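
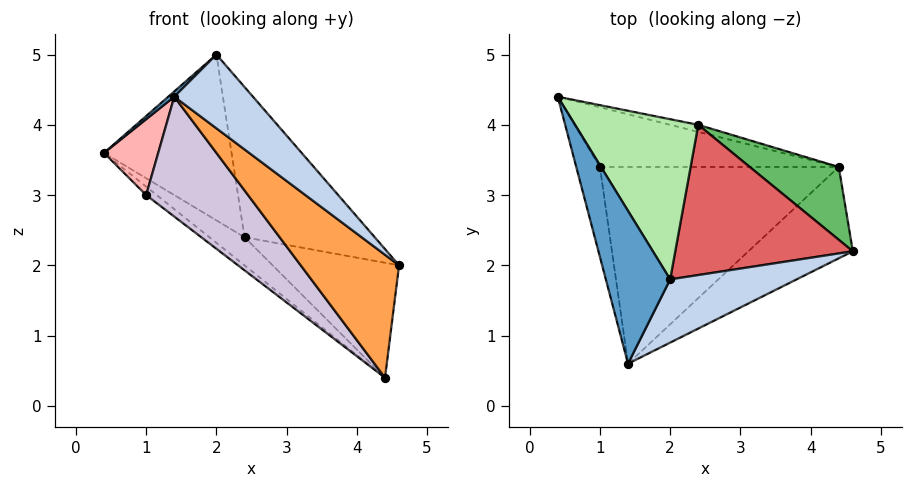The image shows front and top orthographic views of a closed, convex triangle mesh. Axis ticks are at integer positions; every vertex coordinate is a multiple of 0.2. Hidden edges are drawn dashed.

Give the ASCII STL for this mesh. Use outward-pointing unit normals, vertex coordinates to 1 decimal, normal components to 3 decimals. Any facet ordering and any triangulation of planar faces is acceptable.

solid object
 facet normal -0.681 -0.025 0.732
  outer loop
   vertex 2.0 1.8 5.0
   vertex 0.4 4.4 3.6
   vertex 1.4 0.6 4.4
  endloop
 endfacet
 facet normal 0.655 -0.573 0.492
  outer loop
   vertex 2.0 1.8 5.0
   vertex 1.4 0.6 4.4
   vertex 4.6 2.2 2.0
  endloop
 endfacet
 facet normal -0.046 -0.802 -0.596
  outer loop
   vertex 4.4 3.4 0.4
   vertex 4.6 2.2 2.0
   vertex 1.4 0.6 4.4
  endloop
 endfacet
 facet normal 0.048 0.969 -0.242
  outer loop
   vertex 2.4 4.0 2.4
   vertex 4.4 3.4 0.4
   vertex 0.4 4.4 3.6
  endloop
 endfacet
 facet normal 0.619 0.663 0.420
  outer loop
   vertex 2.4 4.0 2.4
   vertex 4.6 2.2 2.0
   vertex 4.4 3.4 0.4
  endloop
 endfacet
 facet normal 0.489 0.627 0.606
  outer loop
   vertex 2.4 4.0 2.4
   vertex 0.4 4.4 3.6
   vertex 2.0 1.8 5.0
  endloop
 endfacet
 facet normal 0.577 0.577 0.577
  outer loop
   vertex 2.4 4.0 2.4
   vertex 2.0 1.8 5.0
   vertex 4.6 2.2 2.0
  endloop
 endfacet
 facet normal -0.879 -0.308 -0.365
  outer loop
   vertex 1.0 3.4 3.0
   vertex 1.4 0.6 4.4
   vertex 0.4 4.4 3.6
  endloop
 endfacet
 facet normal -0.604 0.111 -0.789
  outer loop
   vertex 1.0 3.4 3.0
   vertex 0.4 4.4 3.6
   vertex 4.4 3.4 0.4
  endloop
 endfacet
 facet normal -0.547 -0.436 -0.715
  outer loop
   vertex 1.0 3.4 3.0
   vertex 4.4 3.4 0.4
   vertex 1.4 0.6 4.4
  endloop
 endfacet
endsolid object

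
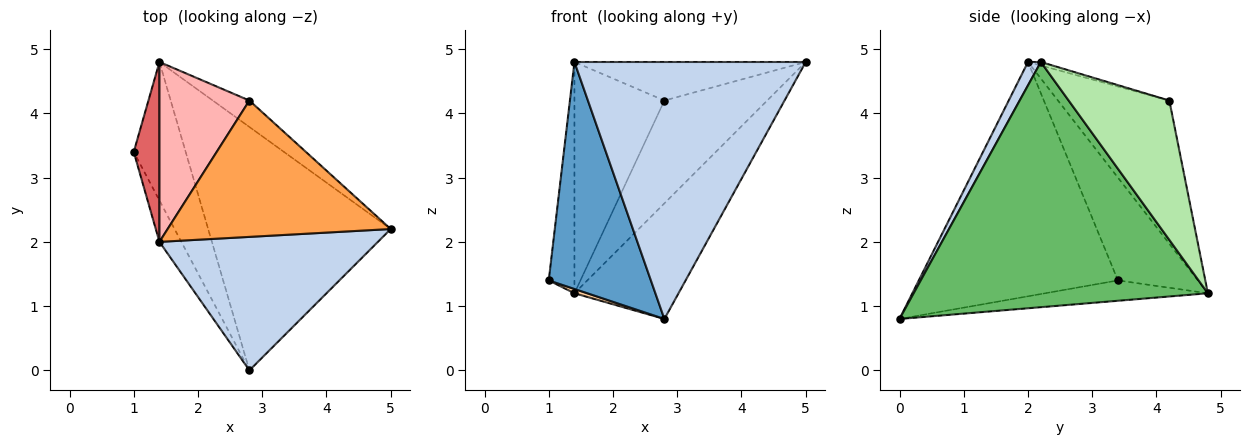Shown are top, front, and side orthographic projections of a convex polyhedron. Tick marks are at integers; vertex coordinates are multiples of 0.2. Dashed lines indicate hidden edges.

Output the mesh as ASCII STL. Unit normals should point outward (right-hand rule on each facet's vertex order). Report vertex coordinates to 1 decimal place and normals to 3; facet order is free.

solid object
 facet normal -0.887 -0.455 -0.083
  outer loop
   vertex 1.4 2.0 4.8
   vertex 1.0 3.4 1.4
   vertex 2.8 0.0 0.8
  endloop
 endfacet
 facet normal 0.049 -0.886 0.460
  outer loop
   vertex 1.4 2.0 4.8
   vertex 2.8 0.0 0.8
   vertex 5.0 2.2 4.8
  endloop
 endfacet
 facet normal -0.015 0.272 0.962
  outer loop
   vertex 2.8 4.2 4.2
   vertex 1.4 2.0 4.8
   vertex 5.0 2.2 4.8
  endloop
 endfacet
 facet normal -0.365 -0.029 -0.931
  outer loop
   vertex 1.4 4.8 1.2
   vertex 2.8 0.0 0.8
   vertex 1.0 3.4 1.4
  endloop
 endfacet
 facet normal 0.772 0.273 -0.575
  outer loop
   vertex 1.4 4.8 1.2
   vertex 5.0 2.2 4.8
   vertex 2.8 0.0 0.8
  endloop
 endfacet
 facet normal 0.688 0.703 -0.181
  outer loop
   vertex 1.4 4.8 1.2
   vertex 2.8 4.2 4.2
   vertex 5.0 2.2 4.8
  endloop
 endfacet
 facet normal -0.926 0.298 0.232
  outer loop
   vertex 1.4 4.8 1.2
   vertex 1.0 3.4 1.4
   vertex 1.4 2.0 4.8
  endloop
 endfacet
 facet normal -0.699 0.565 0.439
  outer loop
   vertex 1.4 4.8 1.2
   vertex 1.4 2.0 4.8
   vertex 2.8 4.2 4.2
  endloop
 endfacet
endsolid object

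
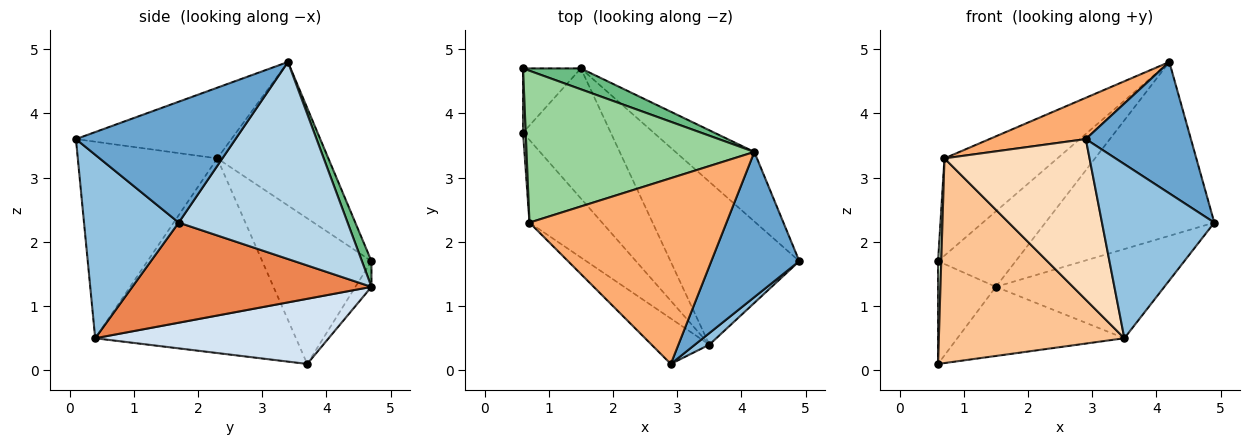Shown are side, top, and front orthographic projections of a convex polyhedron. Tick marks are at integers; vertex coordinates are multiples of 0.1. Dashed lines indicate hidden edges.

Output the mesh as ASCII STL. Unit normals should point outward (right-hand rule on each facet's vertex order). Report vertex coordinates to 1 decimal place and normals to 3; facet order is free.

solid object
 facet normal 0.714 -0.470 0.519
  outer loop
   vertex 4.2 3.4 4.8
   vertex 2.9 0.1 3.6
   vertex 4.9 1.7 2.3
  endloop
 endfacet
 facet normal 0.644 -0.764 0.051
  outer loop
   vertex 3.5 0.4 0.5
   vertex 4.9 1.7 2.3
   vertex 2.9 0.1 3.6
  endloop
 endfacet
 facet normal 0.680 0.680 -0.272
  outer loop
   vertex 1.5 4.7 1.3
   vertex 4.2 3.4 4.8
   vertex 4.9 1.7 2.3
  endloop
 endfacet
 facet normal 0.548 0.392 -0.738
  outer loop
   vertex 1.5 4.7 1.3
   vertex 3.5 0.4 0.5
   vertex 0.6 3.7 0.1
  endloop
 endfacet
 facet normal 0.563 0.397 -0.725
  outer loop
   vertex 1.5 4.7 1.3
   vertex 4.9 1.7 2.3
   vertex 3.5 0.4 0.5
  endloop
 endfacet
 facet normal -0.330 -0.205 0.921
  outer loop
   vertex 0.7 2.3 3.3
   vertex 2.9 0.1 3.6
   vertex 4.2 3.4 4.8
  endloop
 endfacet
 facet normal -0.708 -0.655 -0.264
  outer loop
   vertex 0.7 2.3 3.3
   vertex 0.6 3.7 0.1
   vertex 3.5 0.4 0.5
  endloop
 endfacet
 facet normal -0.679 -0.706 -0.200
  outer loop
   vertex 0.7 2.3 3.3
   vertex 3.5 0.4 0.5
   vertex 2.9 0.1 3.6
  endloop
 endfacet
 facet normal 0.118 0.957 0.265
  outer loop
   vertex 0.6 4.7 1.7
   vertex 4.2 3.4 4.8
   vertex 1.5 4.7 1.3
  endloop
 endfacet
 facet normal -0.469 0.476 0.744
  outer loop
   vertex 0.6 4.7 1.7
   vertex 0.7 2.3 3.3
   vertex 4.2 3.4 4.8
  endloop
 endfacet
 facet normal -0.229 0.825 -0.516
  outer loop
   vertex 0.6 4.7 1.7
   vertex 1.5 4.7 1.3
   vertex 0.6 3.7 0.1
  endloop
 endfacet
 facet normal -0.999 -0.029 0.018
  outer loop
   vertex 0.6 4.7 1.7
   vertex 0.6 3.7 0.1
   vertex 0.7 2.3 3.3
  endloop
 endfacet
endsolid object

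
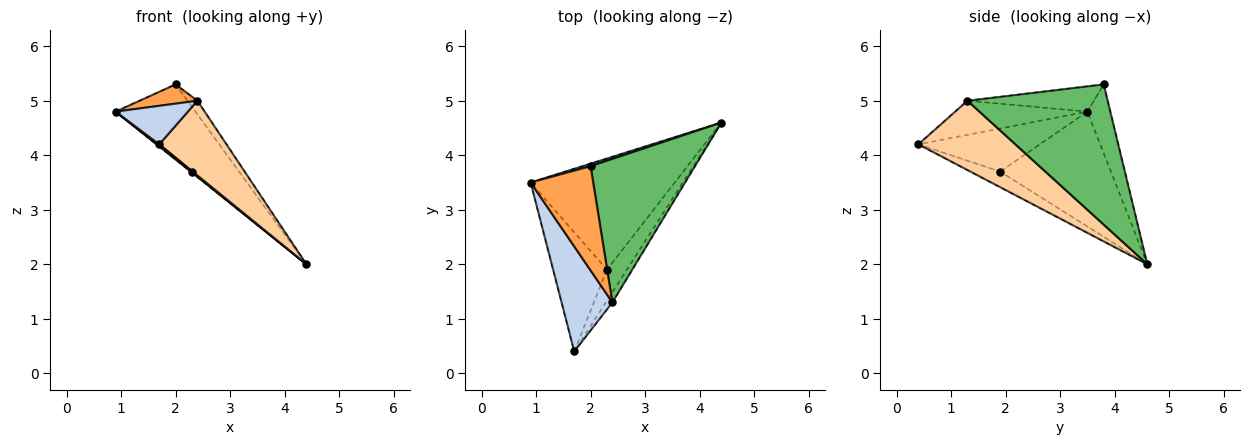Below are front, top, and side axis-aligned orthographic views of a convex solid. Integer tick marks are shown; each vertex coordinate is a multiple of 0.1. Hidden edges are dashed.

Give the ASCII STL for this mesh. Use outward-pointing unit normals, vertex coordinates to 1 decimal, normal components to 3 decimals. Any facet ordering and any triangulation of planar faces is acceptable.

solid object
 facet normal -0.276 0.961 0.032
  outer loop
   vertex 2.0 3.8 5.3
   vertex 4.4 4.6 2.0
   vertex 0.9 3.5 4.8
  endloop
 endfacet
 facet normal -0.533 -0.291 0.794
  outer loop
   vertex 2.4 1.3 5.0
   vertex 0.9 3.5 4.8
   vertex 1.7 0.4 4.2
  endloop
 endfacet
 facet normal -0.369 -0.169 0.914
  outer loop
   vertex 2.4 1.3 5.0
   vertex 2.0 3.8 5.3
   vertex 0.9 3.5 4.8
  endloop
 endfacet
 facet normal 0.819 -0.568 -0.078
  outer loop
   vertex 2.4 1.3 5.0
   vertex 1.7 0.4 4.2
   vertex 4.4 4.6 2.0
  endloop
 endfacet
 facet normal 0.801 0.057 0.596
  outer loop
   vertex 2.4 1.3 5.0
   vertex 4.4 4.6 2.0
   vertex 2.0 3.8 5.3
  endloop
 endfacet
 facet normal -0.623 -0.008 -0.782
  outer loop
   vertex 2.3 1.9 3.7
   vertex 0.9 3.5 4.8
   vertex 4.4 4.6 2.0
  endloop
 endfacet
 facet normal -0.625 -0.010 -0.781
  outer loop
   vertex 2.3 1.9 3.7
   vertex 1.7 0.4 4.2
   vertex 0.9 3.5 4.8
  endloop
 endfacet
 facet normal -0.617 -0.015 -0.787
  outer loop
   vertex 2.3 1.9 3.7
   vertex 4.4 4.6 2.0
   vertex 1.7 0.4 4.2
  endloop
 endfacet
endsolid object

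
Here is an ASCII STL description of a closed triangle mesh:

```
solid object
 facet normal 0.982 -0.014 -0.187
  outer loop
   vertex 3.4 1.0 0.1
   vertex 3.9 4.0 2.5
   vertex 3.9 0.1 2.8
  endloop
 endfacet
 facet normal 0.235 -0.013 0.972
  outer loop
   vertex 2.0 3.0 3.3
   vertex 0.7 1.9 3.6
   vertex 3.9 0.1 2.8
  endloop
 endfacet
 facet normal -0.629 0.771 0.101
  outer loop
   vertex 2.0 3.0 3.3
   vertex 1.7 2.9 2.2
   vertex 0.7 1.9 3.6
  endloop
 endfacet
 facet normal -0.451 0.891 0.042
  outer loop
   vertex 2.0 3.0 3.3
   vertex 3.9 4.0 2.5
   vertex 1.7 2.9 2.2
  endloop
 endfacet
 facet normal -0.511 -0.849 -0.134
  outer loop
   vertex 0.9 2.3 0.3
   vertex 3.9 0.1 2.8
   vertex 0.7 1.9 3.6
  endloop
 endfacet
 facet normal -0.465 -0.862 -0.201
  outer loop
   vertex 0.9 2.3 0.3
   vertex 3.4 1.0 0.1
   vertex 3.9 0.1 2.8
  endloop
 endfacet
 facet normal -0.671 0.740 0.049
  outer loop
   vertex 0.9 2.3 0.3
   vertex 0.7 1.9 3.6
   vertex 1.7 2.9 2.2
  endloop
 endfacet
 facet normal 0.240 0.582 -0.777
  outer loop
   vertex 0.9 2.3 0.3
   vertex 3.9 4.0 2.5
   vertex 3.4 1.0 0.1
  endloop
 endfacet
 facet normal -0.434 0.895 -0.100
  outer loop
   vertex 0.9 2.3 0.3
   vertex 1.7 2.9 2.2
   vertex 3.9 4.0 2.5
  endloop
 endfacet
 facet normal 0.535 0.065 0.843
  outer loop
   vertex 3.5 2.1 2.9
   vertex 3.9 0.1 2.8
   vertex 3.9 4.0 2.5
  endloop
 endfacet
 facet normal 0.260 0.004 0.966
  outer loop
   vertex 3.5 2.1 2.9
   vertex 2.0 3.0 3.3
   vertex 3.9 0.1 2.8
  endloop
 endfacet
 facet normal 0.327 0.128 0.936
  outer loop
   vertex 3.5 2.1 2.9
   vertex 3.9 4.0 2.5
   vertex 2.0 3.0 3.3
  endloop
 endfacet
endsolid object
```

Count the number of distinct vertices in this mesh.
8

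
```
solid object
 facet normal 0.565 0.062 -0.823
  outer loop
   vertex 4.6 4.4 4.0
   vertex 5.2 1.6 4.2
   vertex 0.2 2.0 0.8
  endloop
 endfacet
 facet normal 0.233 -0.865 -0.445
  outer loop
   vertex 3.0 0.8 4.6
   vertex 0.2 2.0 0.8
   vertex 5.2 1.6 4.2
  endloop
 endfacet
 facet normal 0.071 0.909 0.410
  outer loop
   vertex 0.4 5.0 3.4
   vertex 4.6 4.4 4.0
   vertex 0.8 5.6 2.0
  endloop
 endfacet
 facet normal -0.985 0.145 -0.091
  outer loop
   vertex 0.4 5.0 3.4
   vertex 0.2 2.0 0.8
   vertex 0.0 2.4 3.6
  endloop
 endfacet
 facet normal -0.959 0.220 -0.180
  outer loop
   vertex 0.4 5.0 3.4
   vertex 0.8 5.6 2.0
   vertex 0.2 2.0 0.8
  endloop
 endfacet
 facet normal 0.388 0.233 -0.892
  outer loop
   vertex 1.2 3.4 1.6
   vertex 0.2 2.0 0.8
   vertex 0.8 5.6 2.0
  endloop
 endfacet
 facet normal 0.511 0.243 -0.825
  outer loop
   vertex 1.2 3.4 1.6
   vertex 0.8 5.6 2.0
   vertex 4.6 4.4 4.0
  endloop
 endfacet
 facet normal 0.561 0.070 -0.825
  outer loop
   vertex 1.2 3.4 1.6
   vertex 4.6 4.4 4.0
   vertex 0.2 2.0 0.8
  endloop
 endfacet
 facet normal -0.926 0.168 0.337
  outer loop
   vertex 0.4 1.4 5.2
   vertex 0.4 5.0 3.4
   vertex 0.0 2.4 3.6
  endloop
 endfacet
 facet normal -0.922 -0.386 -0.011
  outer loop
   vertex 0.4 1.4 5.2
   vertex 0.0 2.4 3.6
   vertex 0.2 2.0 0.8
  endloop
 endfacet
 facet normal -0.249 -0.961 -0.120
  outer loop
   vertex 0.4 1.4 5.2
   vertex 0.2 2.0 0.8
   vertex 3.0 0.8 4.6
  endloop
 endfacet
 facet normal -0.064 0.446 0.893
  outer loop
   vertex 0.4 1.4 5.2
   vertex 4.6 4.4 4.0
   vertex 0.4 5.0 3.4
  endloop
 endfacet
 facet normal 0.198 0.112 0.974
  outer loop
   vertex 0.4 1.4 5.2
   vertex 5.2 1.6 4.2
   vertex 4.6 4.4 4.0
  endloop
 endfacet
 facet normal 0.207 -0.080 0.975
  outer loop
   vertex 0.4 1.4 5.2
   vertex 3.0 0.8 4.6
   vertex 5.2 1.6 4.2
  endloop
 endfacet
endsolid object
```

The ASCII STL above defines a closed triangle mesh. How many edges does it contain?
21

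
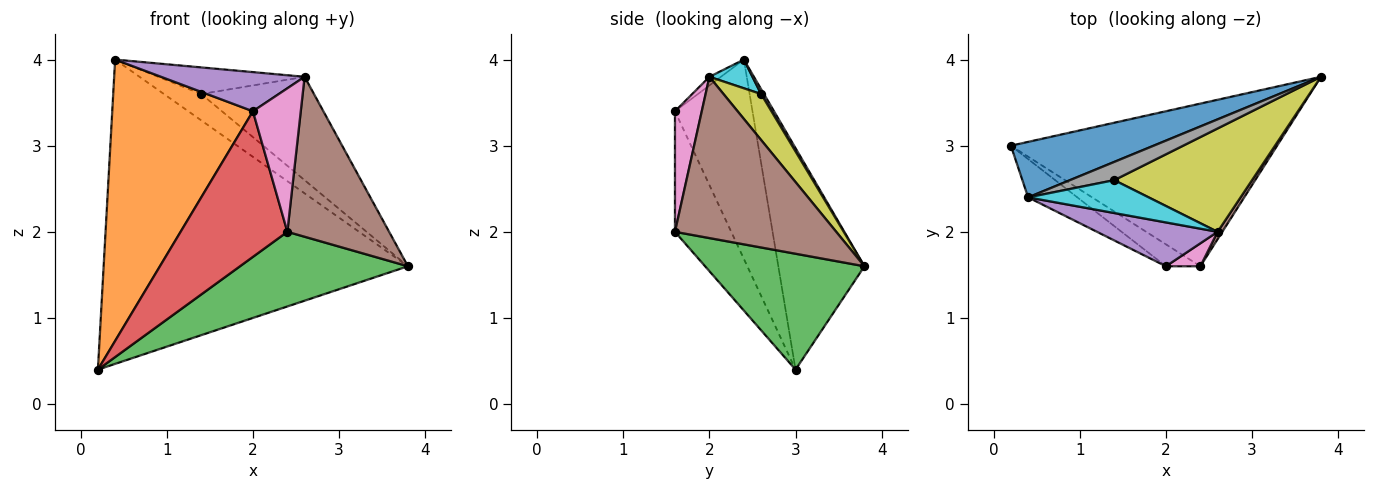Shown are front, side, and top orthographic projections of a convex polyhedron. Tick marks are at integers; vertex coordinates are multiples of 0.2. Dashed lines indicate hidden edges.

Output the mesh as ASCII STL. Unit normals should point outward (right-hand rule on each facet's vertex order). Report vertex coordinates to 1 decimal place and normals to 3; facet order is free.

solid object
 facet normal -0.268 0.948 0.173
  outer loop
   vertex 0.4 2.4 4.0
   vertex 3.8 3.8 1.6
   vertex 0.2 3.0 0.4
  endloop
 endfacet
 facet normal -0.479 -0.870 -0.118
  outer loop
   vertex 0.4 2.4 4.0
   vertex 0.2 3.0 0.4
   vertex 2.0 1.6 3.4
  endloop
 endfacet
 facet normal 0.368 -0.388 -0.845
  outer loop
   vertex 2.4 1.6 2.0
   vertex 0.2 3.0 0.4
   vertex 3.8 3.8 1.6
  endloop
 endfacet
 facet normal -0.462 -0.877 -0.132
  outer loop
   vertex 2.4 1.6 2.0
   vertex 2.0 1.6 3.4
   vertex 0.2 3.0 0.4
  endloop
 endfacet
 facet normal -0.053 -0.665 0.745
  outer loop
   vertex 2.6 2.0 3.8
   vertex 0.4 2.4 4.0
   vertex 2.0 1.6 3.4
  endloop
 endfacet
 facet normal 0.845 -0.534 0.025
  outer loop
   vertex 2.6 2.0 3.8
   vertex 2.4 1.6 2.0
   vertex 3.8 3.8 1.6
  endloop
 endfacet
 facet normal 0.484 -0.864 0.138
  outer loop
   vertex 2.6 2.0 3.8
   vertex 2.0 1.6 3.4
   vertex 2.4 1.6 2.0
  endloop
 endfacet
 facet normal 0.063 0.821 0.568
  outer loop
   vertex 1.4 2.6 3.6
   vertex 3.8 3.8 1.6
   vertex 0.4 2.4 4.0
  endloop
 endfacet
 facet normal 0.229 0.688 0.688
  outer loop
   vertex 1.4 2.6 3.6
   vertex 2.6 2.0 3.8
   vertex 3.8 3.8 1.6
  endloop
 endfacet
 facet normal 0.182 0.619 0.764
  outer loop
   vertex 1.4 2.6 3.6
   vertex 0.4 2.4 4.0
   vertex 2.6 2.0 3.8
  endloop
 endfacet
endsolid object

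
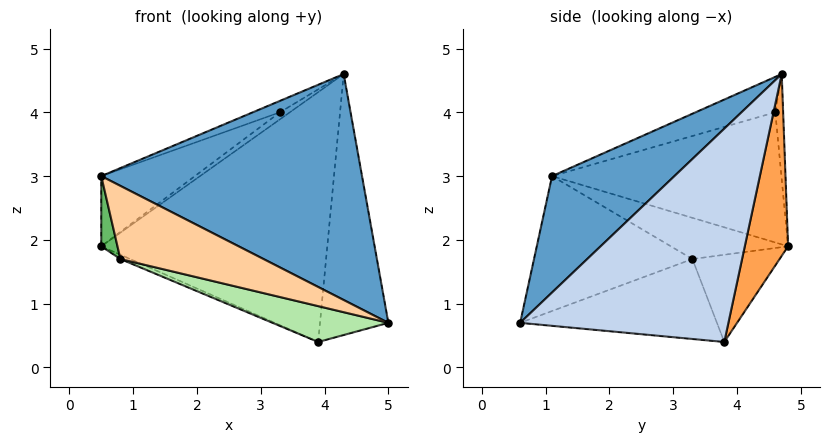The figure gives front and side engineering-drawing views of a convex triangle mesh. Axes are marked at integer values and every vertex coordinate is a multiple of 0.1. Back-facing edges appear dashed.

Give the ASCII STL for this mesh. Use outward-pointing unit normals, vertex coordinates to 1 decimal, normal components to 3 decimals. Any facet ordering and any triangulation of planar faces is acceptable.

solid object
 facet normal 0.296 -0.631 0.717
  outer loop
   vertex 4.3 4.7 4.6
   vertex 0.5 1.1 3.0
   vertex 5.0 0.6 0.7
  endloop
 endfacet
 facet normal 0.939 0.308 -0.155
  outer loop
   vertex 3.9 3.8 0.4
   vertex 4.3 4.7 4.6
   vertex 5.0 0.6 0.7
  endloop
 endfacet
 facet normal 0.183 0.957 -0.223
  outer loop
   vertex 3.9 3.8 0.4
   vertex 0.5 4.8 1.9
   vertex 4.3 4.7 4.6
  endloop
 endfacet
 facet normal -0.451 -0.408 -0.794
  outer loop
   vertex 0.8 3.3 1.7
   vertex 5.0 0.6 0.7
   vertex 0.5 1.1 3.0
  endloop
 endfacet
 facet normal -0.900 -0.124 -0.418
  outer loop
   vertex 0.8 3.3 1.7
   vertex 0.5 1.1 3.0
   vertex 0.5 4.8 1.9
  endloop
 endfacet
 facet normal -0.350 -0.206 -0.914
  outer loop
   vertex 0.8 3.3 1.7
   vertex 3.9 3.8 0.4
   vertex 5.0 0.6 0.7
  endloop
 endfacet
 facet normal -0.392 0.044 -0.919
  outer loop
   vertex 0.8 3.3 1.7
   vertex 0.5 4.8 1.9
   vertex 3.9 3.8 0.4
  endloop
 endfacet
 facet normal -0.519 0.177 0.836
  outer loop
   vertex 3.3 4.6 4.0
   vertex 0.5 1.1 3.0
   vertex 4.3 4.7 4.6
  endloop
 endfacet
 facet normal -0.573 0.234 0.786
  outer loop
   vertex 3.3 4.6 4.0
   vertex 0.5 4.8 1.9
   vertex 0.5 1.1 3.0
  endloop
 endfacet
 facet normal -0.460 0.585 0.668
  outer loop
   vertex 3.3 4.6 4.0
   vertex 4.3 4.7 4.6
   vertex 0.5 4.8 1.9
  endloop
 endfacet
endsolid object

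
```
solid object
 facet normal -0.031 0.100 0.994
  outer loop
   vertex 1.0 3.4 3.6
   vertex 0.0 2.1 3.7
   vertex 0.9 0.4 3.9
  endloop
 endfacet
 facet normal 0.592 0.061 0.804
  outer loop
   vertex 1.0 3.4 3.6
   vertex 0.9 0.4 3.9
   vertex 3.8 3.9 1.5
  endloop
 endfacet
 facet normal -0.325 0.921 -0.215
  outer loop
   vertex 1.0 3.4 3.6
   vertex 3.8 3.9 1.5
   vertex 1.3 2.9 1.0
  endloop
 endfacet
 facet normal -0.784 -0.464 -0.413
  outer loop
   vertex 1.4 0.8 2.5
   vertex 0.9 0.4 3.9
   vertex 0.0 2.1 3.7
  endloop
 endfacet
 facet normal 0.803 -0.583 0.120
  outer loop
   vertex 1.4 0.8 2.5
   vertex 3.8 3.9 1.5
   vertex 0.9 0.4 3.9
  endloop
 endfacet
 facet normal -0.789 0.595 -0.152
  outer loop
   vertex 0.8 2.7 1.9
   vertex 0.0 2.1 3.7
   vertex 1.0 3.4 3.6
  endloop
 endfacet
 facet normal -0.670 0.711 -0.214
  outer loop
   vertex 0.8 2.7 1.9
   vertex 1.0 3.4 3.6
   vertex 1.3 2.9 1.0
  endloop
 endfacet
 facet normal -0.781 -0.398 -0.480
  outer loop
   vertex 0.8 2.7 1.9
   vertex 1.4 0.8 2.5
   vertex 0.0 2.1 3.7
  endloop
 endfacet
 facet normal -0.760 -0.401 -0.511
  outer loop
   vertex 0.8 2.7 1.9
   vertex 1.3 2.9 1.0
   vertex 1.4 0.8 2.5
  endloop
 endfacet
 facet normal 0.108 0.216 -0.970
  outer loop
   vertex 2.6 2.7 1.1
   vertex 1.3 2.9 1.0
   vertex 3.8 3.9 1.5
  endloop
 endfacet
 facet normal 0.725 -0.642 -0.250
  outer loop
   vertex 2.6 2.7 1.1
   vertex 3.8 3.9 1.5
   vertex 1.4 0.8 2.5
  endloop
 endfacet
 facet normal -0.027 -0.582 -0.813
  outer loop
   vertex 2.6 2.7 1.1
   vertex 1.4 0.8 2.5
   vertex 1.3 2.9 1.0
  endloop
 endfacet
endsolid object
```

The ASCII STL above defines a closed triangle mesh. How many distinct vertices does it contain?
8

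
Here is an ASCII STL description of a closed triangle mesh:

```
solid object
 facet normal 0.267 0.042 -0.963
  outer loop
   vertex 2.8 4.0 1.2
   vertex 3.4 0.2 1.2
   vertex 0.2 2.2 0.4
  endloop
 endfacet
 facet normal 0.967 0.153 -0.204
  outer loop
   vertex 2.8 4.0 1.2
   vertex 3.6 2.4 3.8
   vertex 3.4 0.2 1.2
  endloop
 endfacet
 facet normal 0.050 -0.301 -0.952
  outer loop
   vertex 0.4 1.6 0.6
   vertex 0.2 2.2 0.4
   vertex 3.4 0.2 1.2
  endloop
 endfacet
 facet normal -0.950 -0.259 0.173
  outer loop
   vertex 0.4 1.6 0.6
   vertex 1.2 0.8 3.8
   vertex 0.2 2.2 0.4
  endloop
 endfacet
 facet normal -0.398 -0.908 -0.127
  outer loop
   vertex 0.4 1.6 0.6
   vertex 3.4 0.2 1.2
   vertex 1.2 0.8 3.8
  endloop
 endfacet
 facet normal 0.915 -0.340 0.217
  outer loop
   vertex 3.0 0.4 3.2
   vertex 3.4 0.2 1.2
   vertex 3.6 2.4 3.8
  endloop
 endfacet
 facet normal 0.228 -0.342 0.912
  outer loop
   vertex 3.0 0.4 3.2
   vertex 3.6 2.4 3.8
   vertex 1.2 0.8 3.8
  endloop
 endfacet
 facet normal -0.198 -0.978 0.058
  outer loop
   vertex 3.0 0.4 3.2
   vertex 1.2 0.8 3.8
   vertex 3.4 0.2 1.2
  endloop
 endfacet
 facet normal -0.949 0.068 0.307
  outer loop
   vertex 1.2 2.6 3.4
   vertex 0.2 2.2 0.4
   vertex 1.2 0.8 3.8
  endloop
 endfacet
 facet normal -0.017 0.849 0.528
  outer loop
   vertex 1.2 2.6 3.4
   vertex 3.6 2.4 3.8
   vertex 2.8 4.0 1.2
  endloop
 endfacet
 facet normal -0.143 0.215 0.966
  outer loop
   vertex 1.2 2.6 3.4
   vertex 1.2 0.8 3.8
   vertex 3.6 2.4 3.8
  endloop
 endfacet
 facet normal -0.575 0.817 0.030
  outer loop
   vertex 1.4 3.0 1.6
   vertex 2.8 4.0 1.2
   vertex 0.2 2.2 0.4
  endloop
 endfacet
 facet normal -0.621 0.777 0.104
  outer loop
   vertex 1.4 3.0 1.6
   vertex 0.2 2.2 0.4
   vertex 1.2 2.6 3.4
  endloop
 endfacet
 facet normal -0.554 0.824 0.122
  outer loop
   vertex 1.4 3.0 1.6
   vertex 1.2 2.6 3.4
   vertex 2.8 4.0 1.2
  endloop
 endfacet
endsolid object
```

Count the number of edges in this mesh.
21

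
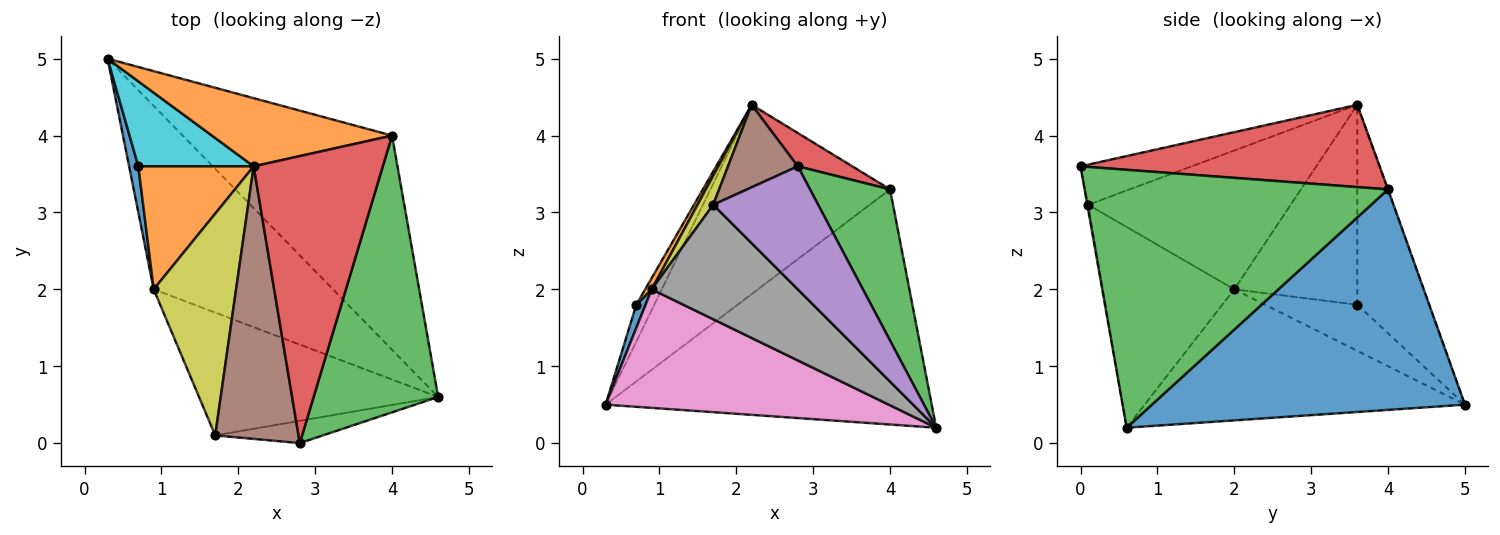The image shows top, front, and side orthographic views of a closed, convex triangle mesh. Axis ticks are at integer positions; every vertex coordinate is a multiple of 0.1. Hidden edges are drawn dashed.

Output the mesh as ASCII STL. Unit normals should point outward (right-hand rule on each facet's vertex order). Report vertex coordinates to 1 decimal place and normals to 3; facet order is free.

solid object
 facet normal 0.579 0.603 -0.549
  outer loop
   vertex 4.0 4.0 3.3
   vertex 4.6 0.6 0.2
   vertex 0.3 5.0 0.5
  endloop
 endfacet
 facet normal -0.002 0.941 0.339
  outer loop
   vertex 4.0 4.0 3.3
   vertex 0.3 5.0 0.5
   vertex 2.2 3.6 4.4
  endloop
 endfacet
 facet normal 0.876 -0.231 0.423
  outer loop
   vertex 4.0 4.0 3.3
   vertex 2.8 0.0 3.6
   vertex 4.6 0.6 0.2
  endloop
 endfacet
 facet normal 0.535 -0.097 0.839
  outer loop
   vertex 4.0 4.0 3.3
   vertex 2.2 3.6 4.4
   vertex 2.8 0.0 3.6
  endloop
 endfacet
 facet normal -0.008 -0.984 -0.178
  outer loop
   vertex 1.7 0.1 3.1
   vertex 4.6 0.6 0.2
   vertex 2.8 0.0 3.6
  endloop
 endfacet
 facet normal -0.419 -0.263 0.869
  outer loop
   vertex 1.7 0.1 3.1
   vertex 2.8 0.0 3.6
   vertex 2.2 3.6 4.4
  endloop
 endfacet
 facet normal -0.523 -0.463 -0.716
  outer loop
   vertex 0.9 2.0 2.0
   vertex 0.3 5.0 0.5
   vertex 4.6 0.6 0.2
  endloop
 endfacet
 facet normal -0.523 -0.581 -0.623
  outer loop
   vertex 0.9 2.0 2.0
   vertex 4.6 0.6 0.2
   vertex 1.7 0.1 3.1
  endloop
 endfacet
 facet normal -0.858 -0.067 0.509
  outer loop
   vertex 0.9 2.0 2.0
   vertex 1.7 0.1 3.1
   vertex 2.2 3.6 4.4
  endloop
 endfacet
 facet normal -0.847 0.212 0.488
  outer loop
   vertex 0.7 3.6 1.8
   vertex 2.2 3.6 4.4
   vertex 0.3 5.0 0.5
  endloop
 endfacet
 facet normal -0.976 -0.098 0.195
  outer loop
   vertex 0.7 3.6 1.8
   vertex 0.3 5.0 0.5
   vertex 0.9 2.0 2.0
  endloop
 endfacet
 facet normal -0.865 -0.046 0.499
  outer loop
   vertex 0.7 3.6 1.8
   vertex 0.9 2.0 2.0
   vertex 2.2 3.6 4.4
  endloop
 endfacet
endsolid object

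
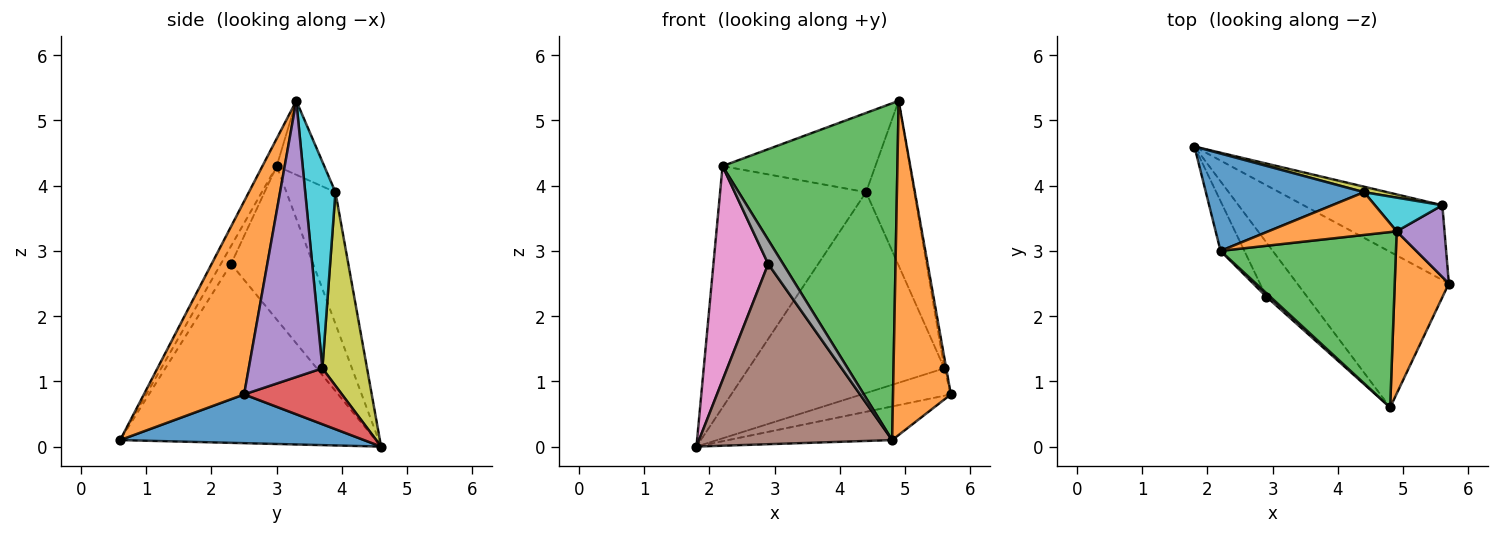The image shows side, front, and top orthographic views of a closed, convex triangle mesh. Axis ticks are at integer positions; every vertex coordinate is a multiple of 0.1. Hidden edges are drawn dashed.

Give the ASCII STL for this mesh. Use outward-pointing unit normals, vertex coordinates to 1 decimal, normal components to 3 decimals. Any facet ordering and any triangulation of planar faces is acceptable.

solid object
 facet normal 0.300 0.202 -0.932
  outer loop
   vertex 4.8 0.6 0.1
   vertex 1.8 4.6 0.0
   vertex 5.7 2.5 0.8
  endloop
 endfacet
 facet normal 0.842 -0.486 0.236
  outer loop
   vertex 4.9 3.3 5.3
   vertex 4.8 0.6 0.1
   vertex 5.7 2.5 0.8
  endloop
 endfacet
 facet normal -0.072 -0.885 0.461
  outer loop
   vertex 2.2 3.0 4.3
   vertex 4.8 0.6 0.1
   vertex 4.9 3.3 5.3
  endloop
 endfacet
 facet normal 0.354 0.322 -0.878
  outer loop
   vertex 5.6 3.7 1.2
   vertex 5.7 2.5 0.8
   vertex 1.8 4.6 0.0
  endloop
 endfacet
 facet normal 0.985 0.025 0.171
  outer loop
   vertex 5.6 3.7 1.2
   vertex 4.9 3.3 5.3
   vertex 5.7 2.5 0.8
  endloop
 endfacet
 facet normal -0.785 -0.593 -0.179
  outer loop
   vertex 2.9 2.3 2.8
   vertex 1.8 4.6 0.0
   vertex 4.8 0.6 0.1
  endloop
 endfacet
 facet normal -0.825 -0.550 -0.128
  outer loop
   vertex 2.9 2.3 2.8
   vertex 2.2 3.0 4.3
   vertex 1.8 4.6 0.0
  endloop
 endfacet
 facet normal -0.562 -0.818 0.119
  outer loop
   vertex 2.9 2.3 2.8
   vertex 4.8 0.6 0.1
   vertex 2.2 3.0 4.3
  endloop
 endfacet
 facet normal 0.222 0.975 0.027
  outer loop
   vertex 4.4 3.9 3.9
   vertex 5.6 3.7 1.2
   vertex 1.8 4.6 0.0
  endloop
 endfacet
 facet normal 0.523 0.835 0.171
  outer loop
   vertex 4.4 3.9 3.9
   vertex 4.9 3.3 5.3
   vertex 5.6 3.7 1.2
  endloop
 endfacet
 facet normal -0.297 0.885 0.357
  outer loop
   vertex 4.4 3.9 3.9
   vertex 1.8 4.6 0.0
   vertex 2.2 3.0 4.3
  endloop
 endfacet
 facet normal -0.264 0.849 0.458
  outer loop
   vertex 4.4 3.9 3.9
   vertex 2.2 3.0 4.3
   vertex 4.9 3.3 5.3
  endloop
 endfacet
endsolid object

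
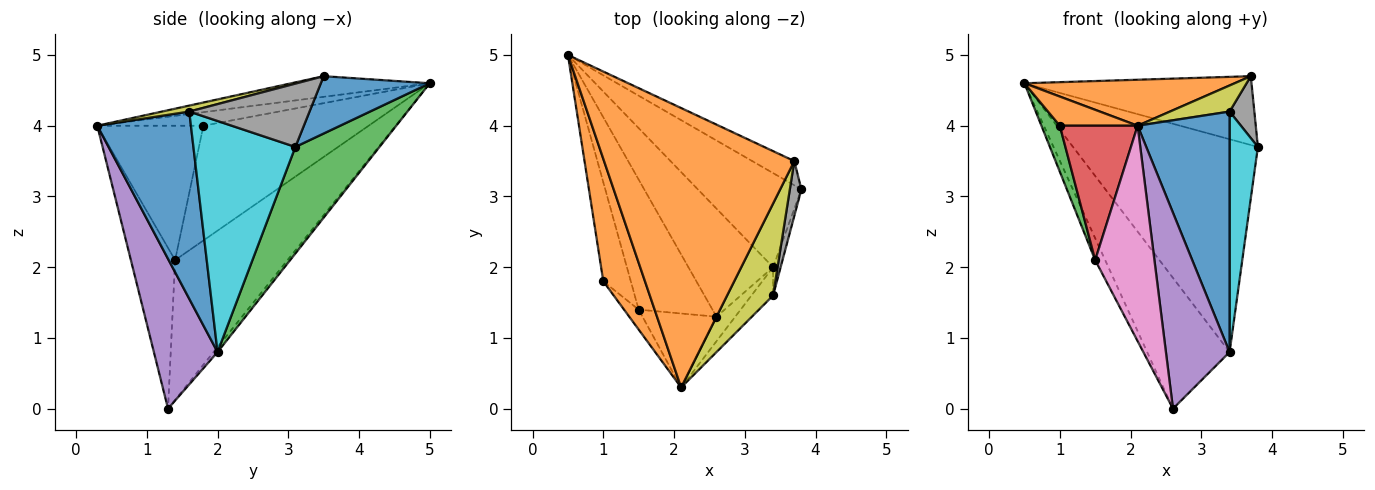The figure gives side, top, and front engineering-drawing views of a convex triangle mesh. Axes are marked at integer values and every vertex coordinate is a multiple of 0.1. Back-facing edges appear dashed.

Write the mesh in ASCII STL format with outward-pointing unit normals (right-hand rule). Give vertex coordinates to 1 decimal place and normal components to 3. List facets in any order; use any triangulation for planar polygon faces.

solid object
 facet normal 0.412 0.859 -0.303
  outer loop
   vertex 3.7 3.5 4.7
   vertex 3.8 3.1 3.7
   vertex 0.5 5.0 4.6
  endloop
 endfacet
 facet normal -0.106 -0.161 0.981
  outer loop
   vertex 3.7 3.5 4.7
   vertex 0.5 5.0 4.6
   vertex 2.1 0.3 4.0
  endloop
 endfacet
 facet normal 0.384 0.844 -0.373
  outer loop
   vertex 3.4 2.0 0.8
   vertex 0.5 5.0 4.6
   vertex 3.8 3.1 3.7
  endloop
 endfacet
 facet normal -0.037 0.770 -0.637
  outer loop
   vertex 3.4 2.0 0.8
   vertex 2.6 1.3 0.0
   vertex 0.5 5.0 4.6
  endloop
 endfacet
 facet normal 0.704 -0.704 -0.088
  outer loop
   vertex 3.4 2.0 0.8
   vertex 2.1 0.3 4.0
   vertex 2.6 1.3 0.0
  endloop
 endfacet
 facet normal -0.882 0.078 -0.466
  outer loop
   vertex 1.5 1.4 2.1
   vertex 0.5 5.0 4.6
   vertex 2.6 1.3 0.0
  endloop
 endfacet
 facet normal -0.577 -0.773 -0.265
  outer loop
   vertex 1.5 1.4 2.1
   vertex 2.6 1.3 0.0
   vertex 2.1 0.3 4.0
  endloop
 endfacet
 facet normal 0.964 -0.199 0.176
  outer loop
   vertex 3.4 1.6 4.2
   vertex 3.8 3.1 3.7
   vertex 3.7 3.5 4.7
  endloop
 endfacet
 facet normal 0.124 -0.271 0.955
  outer loop
   vertex 3.4 1.6 4.2
   vertex 3.7 3.5 4.7
   vertex 2.1 0.3 4.0
  endloop
 endfacet
 facet normal 0.963 -0.267 -0.031
  outer loop
   vertex 3.4 1.6 4.2
   vertex 3.4 2.0 0.8
   vertex 3.8 3.1 3.7
  endloop
 endfacet
 facet normal 0.711 -0.698 -0.082
  outer loop
   vertex 3.4 1.6 4.2
   vertex 2.1 0.3 4.0
   vertex 3.4 2.0 0.8
  endloop
 endfacet
 facet normal -0.301 -0.221 0.928
  outer loop
   vertex 1.0 1.8 4.0
   vertex 2.1 0.3 4.0
   vertex 0.5 5.0 4.6
  endloop
 endfacet
 facet normal -0.967 -0.108 -0.232
  outer loop
   vertex 1.0 1.8 4.0
   vertex 0.5 5.0 4.6
   vertex 1.5 1.4 2.1
  endloop
 endfacet
 facet normal -0.803 -0.589 -0.087
  outer loop
   vertex 1.0 1.8 4.0
   vertex 1.5 1.4 2.1
   vertex 2.1 0.3 4.0
  endloop
 endfacet
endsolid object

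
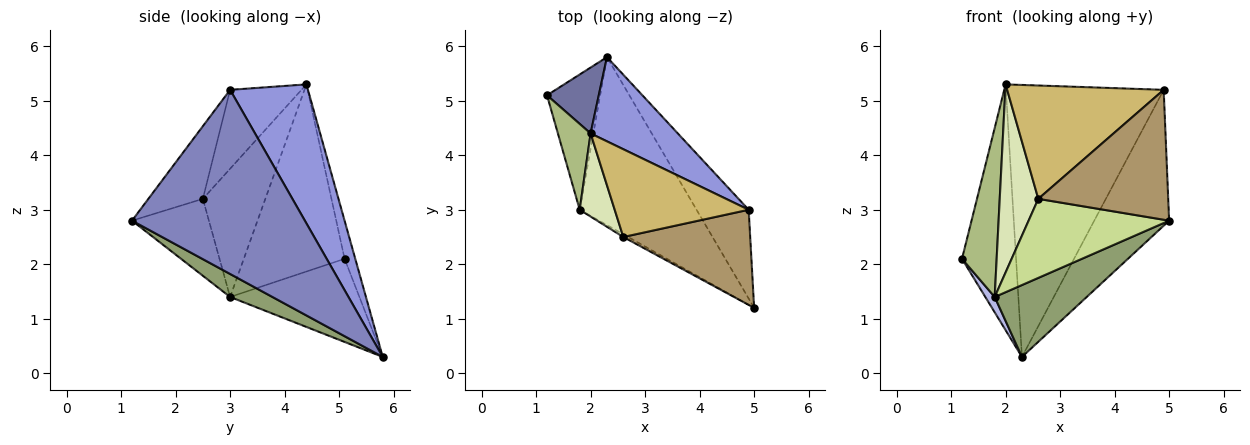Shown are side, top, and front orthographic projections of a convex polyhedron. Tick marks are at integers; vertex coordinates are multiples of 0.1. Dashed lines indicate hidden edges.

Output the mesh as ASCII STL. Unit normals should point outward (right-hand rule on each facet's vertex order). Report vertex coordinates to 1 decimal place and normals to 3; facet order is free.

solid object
 facet normal -0.187 0.949 0.254
  outer loop
   vertex 2.0 4.4 5.3
   vertex 2.3 5.8 0.3
   vertex 1.2 5.1 2.1
  endloop
 endfacet
 facet normal 0.888 0.385 -0.251
  outer loop
   vertex 4.9 3.0 5.2
   vertex 5.0 1.2 2.8
   vertex 2.3 5.8 0.3
  endloop
 endfacet
 facet normal 0.426 0.864 0.268
  outer loop
   vertex 4.9 3.0 5.2
   vertex 2.3 5.8 0.3
   vertex 2.0 4.4 5.3
  endloop
 endfacet
 facet normal -0.841 -0.061 -0.538
  outer loop
   vertex 1.8 3.0 1.4
   vertex 1.2 5.1 2.1
   vertex 2.3 5.8 0.3
  endloop
 endfacet
 facet normal 0.178 -0.387 -0.905
  outer loop
   vertex 1.8 3.0 1.4
   vertex 2.3 5.8 0.3
   vertex 5.0 1.2 2.8
  endloop
 endfacet
 facet normal -0.933 -0.321 0.163
  outer loop
   vertex 1.8 3.0 1.4
   vertex 2.0 4.4 5.3
   vertex 1.2 5.1 2.1
  endloop
 endfacet
 facet normal -0.480 -0.877 -0.030
  outer loop
   vertex 2.6 2.5 3.2
   vertex 1.8 3.0 1.4
   vertex 5.0 1.2 2.8
  endloop
 endfacet
 facet normal -0.829 -0.512 0.226
  outer loop
   vertex 2.6 2.5 3.2
   vertex 2.0 4.4 5.3
   vertex 1.8 3.0 1.4
  endloop
 endfacet
 facet normal -0.321 -0.764 0.560
  outer loop
   vertex 2.6 2.5 3.2
   vertex 5.0 1.2 2.8
   vertex 4.9 3.0 5.2
  endloop
 endfacet
 facet normal -0.339 -0.744 0.576
  outer loop
   vertex 2.6 2.5 3.2
   vertex 4.9 3.0 5.2
   vertex 2.0 4.4 5.3
  endloop
 endfacet
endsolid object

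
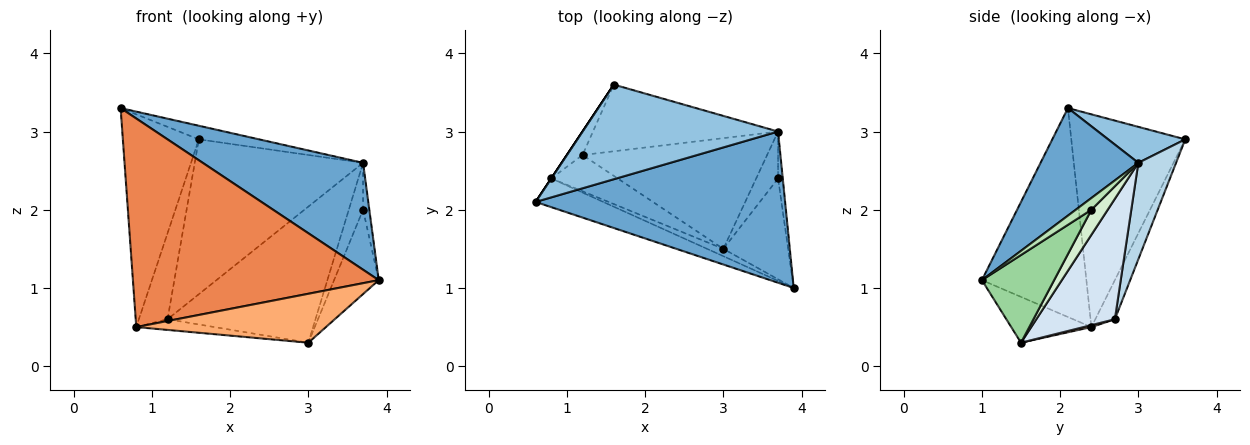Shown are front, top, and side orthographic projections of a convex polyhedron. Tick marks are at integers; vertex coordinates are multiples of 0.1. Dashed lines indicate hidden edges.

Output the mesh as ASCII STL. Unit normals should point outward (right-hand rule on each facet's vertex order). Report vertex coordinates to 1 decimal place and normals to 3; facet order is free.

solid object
 facet normal 0.332 -0.544 0.770
  outer loop
   vertex 3.7 3.0 2.6
   vertex 0.6 2.1 3.3
   vertex 3.9 1.0 1.1
  endloop
 endfacet
 facet normal 0.179 0.140 0.974
  outer loop
   vertex 3.7 3.0 2.6
   vertex 1.6 3.6 2.9
   vertex 0.6 2.1 3.3
  endloop
 endfacet
 facet normal 0.202 0.900 -0.387
  outer loop
   vertex 3.7 3.0 2.6
   vertex 1.2 2.7 0.6
   vertex 1.6 3.6 2.9
  endloop
 endfacet
 facet normal 0.381 0.717 -0.584
  outer loop
   vertex 3.7 3.0 2.6
   vertex 3.0 1.5 0.3
   vertex 1.2 2.7 0.6
  endloop
 endfacet
 facet normal -0.388 -0.913 -0.126
  outer loop
   vertex 0.8 2.4 0.5
   vertex 3.9 1.0 1.1
   vertex 0.6 2.1 3.3
  endloop
 endfacet
 facet normal -0.386 -0.912 -0.136
  outer loop
   vertex 0.8 2.4 0.5
   vertex 3.0 1.5 0.3
   vertex 3.9 1.0 1.1
  endloop
 endfacet
 facet normal 0.028 0.282 -0.959
  outer loop
   vertex 0.8 2.4 0.5
   vertex 1.2 2.7 0.6
   vertex 3.0 1.5 0.3
  endloop
 endfacet
 facet normal -0.832 0.555 0.000
  outer loop
   vertex 0.8 2.4 0.5
   vertex 0.6 2.1 3.3
   vertex 1.6 3.6 2.9
  endloop
 endfacet
 facet normal -0.550 0.806 -0.220
  outer loop
   vertex 0.8 2.4 0.5
   vertex 1.6 3.6 2.9
   vertex 1.2 2.7 0.6
  endloop
 endfacet
 facet normal 0.720 0.445 -0.532
  outer loop
   vertex 3.7 2.4 2.0
   vertex 3.9 1.0 1.1
   vertex 3.0 1.5 0.3
  endloop
 endfacet
 facet normal 0.870 0.348 -0.348
  outer loop
   vertex 3.7 2.4 2.0
   vertex 3.7 3.0 2.6
   vertex 3.9 1.0 1.1
  endloop
 endfacet
 facet normal 0.629 0.550 -0.550
  outer loop
   vertex 3.7 2.4 2.0
   vertex 3.0 1.5 0.3
   vertex 3.7 3.0 2.6
  endloop
 endfacet
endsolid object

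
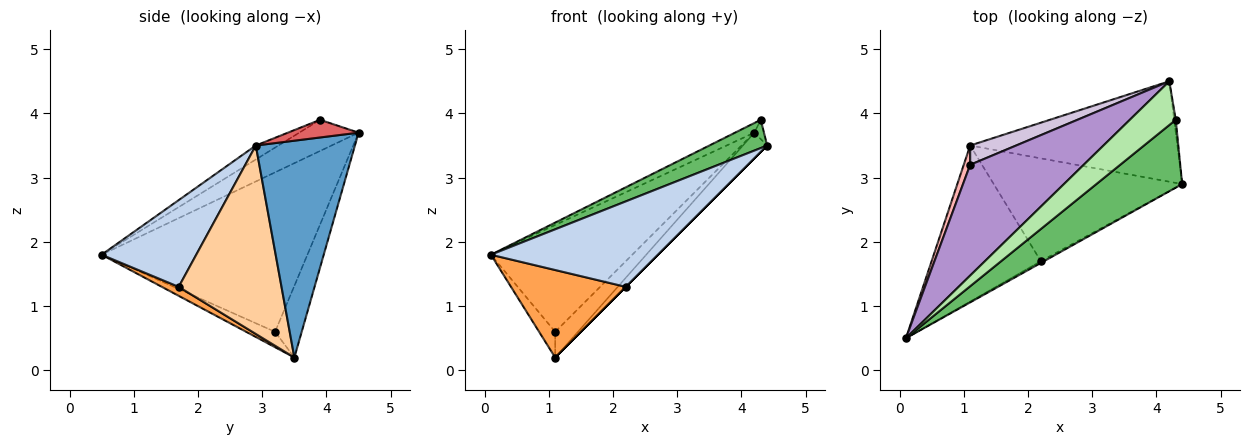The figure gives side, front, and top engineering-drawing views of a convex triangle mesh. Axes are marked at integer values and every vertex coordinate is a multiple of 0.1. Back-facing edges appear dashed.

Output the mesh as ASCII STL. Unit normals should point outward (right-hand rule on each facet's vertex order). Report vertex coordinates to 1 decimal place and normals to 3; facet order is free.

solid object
 facet normal 0.712 0.174 -0.680
  outer loop
   vertex 4.2 4.5 3.7
   vertex 4.4 2.9 3.5
   vertex 1.1 3.5 0.2
  endloop
 endfacet
 facet normal 0.493 -0.870 -0.018
  outer loop
   vertex 2.2 1.7 1.3
   vertex 4.4 2.9 3.5
   vertex 0.1 0.5 1.8
  endloop
 endfacet
 facet normal 0.072 -0.488 -0.870
  outer loop
   vertex 2.2 1.7 1.3
   vertex 0.1 0.5 1.8
   vertex 1.1 3.5 0.2
  endloop
 endfacet
 facet normal 0.707 0.000 -0.707
  outer loop
   vertex 2.2 1.7 1.3
   vertex 1.1 3.5 0.2
   vertex 4.4 2.9 3.5
  endloop
 endfacet
 facet normal -0.149 -0.380 0.913
  outer loop
   vertex 4.3 3.9 3.9
   vertex 0.1 0.5 1.8
   vertex 4.4 2.9 3.5
  endloop
 endfacet
 facet normal -0.552 0.179 0.814
  outer loop
   vertex 4.3 3.9 3.9
   vertex 4.2 4.5 3.7
   vertex 0.1 0.5 1.8
  endloop
 endfacet
 facet normal 0.987 0.135 -0.090
  outer loop
   vertex 4.3 3.9 3.9
   vertex 4.4 2.9 3.5
   vertex 4.2 4.5 3.7
  endloop
 endfacet
 facet normal -0.821 0.456 0.342
  outer loop
   vertex 1.1 3.2 0.6
   vertex 1.1 3.5 0.2
   vertex 0.1 0.5 1.8
  endloop
 endfacet
 facet normal -0.711 0.488 0.506
  outer loop
   vertex 1.1 3.2 0.6
   vertex 0.1 0.5 1.8
   vertex 4.2 4.5 3.7
  endloop
 endfacet
 facet normal -0.683 0.584 0.438
  outer loop
   vertex 1.1 3.2 0.6
   vertex 4.2 4.5 3.7
   vertex 1.1 3.5 0.2
  endloop
 endfacet
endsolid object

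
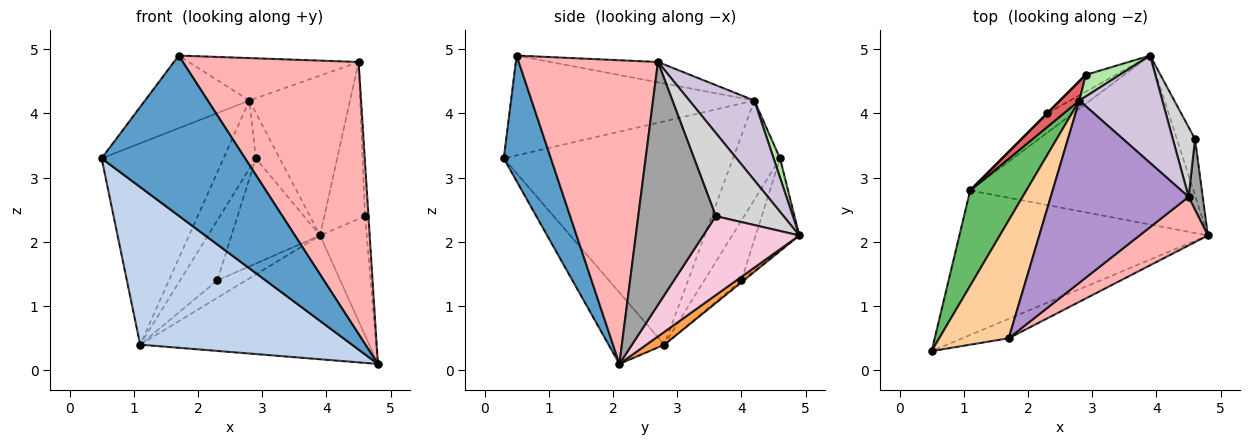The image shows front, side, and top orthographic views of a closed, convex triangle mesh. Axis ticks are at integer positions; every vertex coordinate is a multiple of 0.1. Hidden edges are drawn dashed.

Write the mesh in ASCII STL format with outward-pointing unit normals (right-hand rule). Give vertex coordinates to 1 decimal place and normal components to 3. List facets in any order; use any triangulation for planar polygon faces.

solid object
 facet normal 0.310 -0.944 -0.114
  outer loop
   vertex 1.7 0.5 4.9
   vertex 0.5 0.3 3.3
   vertex 4.8 2.1 0.1
  endloop
 endfacet
 facet normal -0.191 -0.724 -0.663
  outer loop
   vertex 1.1 2.8 0.4
   vertex 4.8 2.1 0.1
   vertex 0.5 0.3 3.3
  endloop
 endfacet
 facet normal 0.046 0.590 -0.806
  outer loop
   vertex 1.1 2.8 0.4
   vertex 3.9 4.9 2.1
   vertex 4.8 2.1 0.1
  endloop
 endfacet
 facet normal -0.774 0.332 0.539
  outer loop
   vertex 2.8 4.2 4.2
   vertex 0.5 0.3 3.3
   vertex 1.7 0.5 4.9
  endloop
 endfacet
 facet normal -0.862 0.458 0.217
  outer loop
   vertex 2.8 4.2 4.2
   vertex 1.1 2.8 0.4
   vertex 0.5 0.3 3.3
  endloop
 endfacet
 facet normal 0.236 0.878 0.416
  outer loop
   vertex 2.9 4.6 3.3
   vertex 2.8 4.2 4.2
   vertex 3.9 4.9 2.1
  endloop
 endfacet
 facet normal -0.814 0.559 0.158
  outer loop
   vertex 2.9 4.6 3.3
   vertex 1.1 2.8 0.4
   vertex 2.8 4.2 4.2
  endloop
 endfacet
 facet normal 0.615 -0.776 0.138
  outer loop
   vertex 4.5 2.7 4.8
   vertex 1.7 0.5 4.9
   vertex 4.8 2.1 0.1
  endloop
 endfacet
 facet normal -0.142 0.225 0.964
  outer loop
   vertex 4.5 2.7 4.8
   vertex 2.8 4.2 4.2
   vertex 1.7 0.5 4.9
  endloop
 endfacet
 facet normal 0.472 0.732 0.491
  outer loop
   vertex 4.5 2.7 4.8
   vertex 3.9 4.9 2.1
   vertex 2.8 4.2 4.2
  endloop
 endfacet
 facet normal -0.053 0.670 -0.740
  outer loop
   vertex 2.3 4.0 1.4
   vertex 3.9 4.9 2.1
   vertex 1.1 2.8 0.4
  endloop
 endfacet
 facet normal -0.437 0.888 -0.142
  outer loop
   vertex 2.3 4.0 1.4
   vertex 2.9 4.6 3.3
   vertex 3.9 4.9 2.1
  endloop
 endfacet
 facet normal -0.707 0.707 0.000
  outer loop
   vertex 2.3 4.0 1.4
   vertex 1.1 2.8 0.4
   vertex 2.9 4.6 3.3
  endloop
 endfacet
 facet normal 0.881 0.428 -0.202
  outer loop
   vertex 4.6 3.6 2.4
   vertex 4.8 2.1 0.1
   vertex 3.9 4.9 2.1
  endloop
 endfacet
 facet normal 0.997 0.044 0.058
  outer loop
   vertex 4.6 3.6 2.4
   vertex 4.5 2.7 4.8
   vertex 4.8 2.1 0.1
  endloop
 endfacet
 facet normal 0.836 0.502 0.223
  outer loop
   vertex 4.6 3.6 2.4
   vertex 3.9 4.9 2.1
   vertex 4.5 2.7 4.8
  endloop
 endfacet
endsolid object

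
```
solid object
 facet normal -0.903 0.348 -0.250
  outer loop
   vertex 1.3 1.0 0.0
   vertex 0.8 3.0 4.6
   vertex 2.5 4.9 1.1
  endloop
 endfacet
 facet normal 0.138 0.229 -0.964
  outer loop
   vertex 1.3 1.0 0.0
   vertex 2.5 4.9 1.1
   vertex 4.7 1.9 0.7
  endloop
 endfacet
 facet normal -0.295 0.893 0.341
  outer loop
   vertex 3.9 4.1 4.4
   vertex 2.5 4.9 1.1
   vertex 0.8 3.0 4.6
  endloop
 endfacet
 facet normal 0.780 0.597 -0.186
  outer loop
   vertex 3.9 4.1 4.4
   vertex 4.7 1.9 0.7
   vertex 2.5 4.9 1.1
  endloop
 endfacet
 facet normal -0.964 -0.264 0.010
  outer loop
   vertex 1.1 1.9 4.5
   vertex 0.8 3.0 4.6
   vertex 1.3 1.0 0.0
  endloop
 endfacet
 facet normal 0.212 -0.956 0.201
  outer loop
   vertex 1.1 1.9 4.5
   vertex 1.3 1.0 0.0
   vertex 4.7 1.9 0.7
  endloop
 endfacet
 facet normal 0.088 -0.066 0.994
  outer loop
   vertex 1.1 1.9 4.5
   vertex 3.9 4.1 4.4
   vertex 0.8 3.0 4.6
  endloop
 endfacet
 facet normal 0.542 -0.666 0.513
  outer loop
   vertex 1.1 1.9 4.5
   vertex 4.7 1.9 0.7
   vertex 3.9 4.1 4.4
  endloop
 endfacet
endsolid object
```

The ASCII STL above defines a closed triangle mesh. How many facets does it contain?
8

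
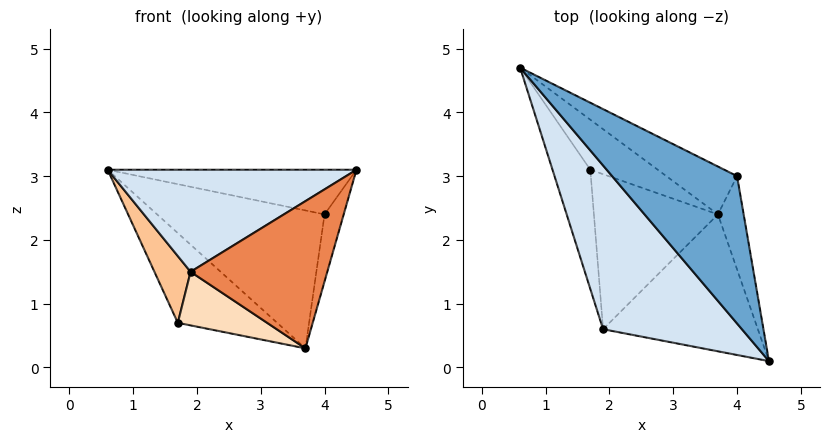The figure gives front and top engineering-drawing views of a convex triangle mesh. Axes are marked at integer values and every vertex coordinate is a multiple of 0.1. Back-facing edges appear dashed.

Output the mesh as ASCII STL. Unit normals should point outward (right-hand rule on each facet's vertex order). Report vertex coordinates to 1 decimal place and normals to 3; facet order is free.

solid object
 facet normal 0.324 0.274 0.906
  outer loop
   vertex 4.0 3.0 2.4
   vertex 0.6 4.7 3.1
   vertex 4.5 0.1 3.1
  endloop
 endfacet
 facet normal 0.375 0.876 -0.304
  outer loop
   vertex 4.0 3.0 2.4
   vertex 3.7 2.4 0.3
   vertex 0.6 4.7 3.1
  endloop
 endfacet
 facet normal 0.976 0.126 -0.175
  outer loop
   vertex 4.0 3.0 2.4
   vertex 4.5 0.1 3.1
   vertex 3.7 2.4 0.3
  endloop
 endfacet
 facet normal -0.529 -0.449 0.720
  outer loop
   vertex 1.9 0.6 1.5
   vertex 4.5 0.1 3.1
   vertex 0.6 4.7 3.1
  endloop
 endfacet
 facet normal 0.268 -0.705 -0.656
  outer loop
   vertex 1.9 0.6 1.5
   vertex 3.7 2.4 0.3
   vertex 4.5 0.1 3.1
  endloop
 endfacet
 facet normal 0.204 0.855 -0.477
  outer loop
   vertex 1.7 3.1 0.7
   vertex 0.6 4.7 3.1
   vertex 3.7 2.4 0.3
  endloop
 endfacet
 facet normal -0.934 -0.174 -0.312
  outer loop
   vertex 1.7 3.1 0.7
   vertex 1.9 0.6 1.5
   vertex 0.6 4.7 3.1
  endloop
 endfacet
 facet normal -0.290 -0.313 -0.904
  outer loop
   vertex 1.7 3.1 0.7
   vertex 3.7 2.4 0.3
   vertex 1.9 0.6 1.5
  endloop
 endfacet
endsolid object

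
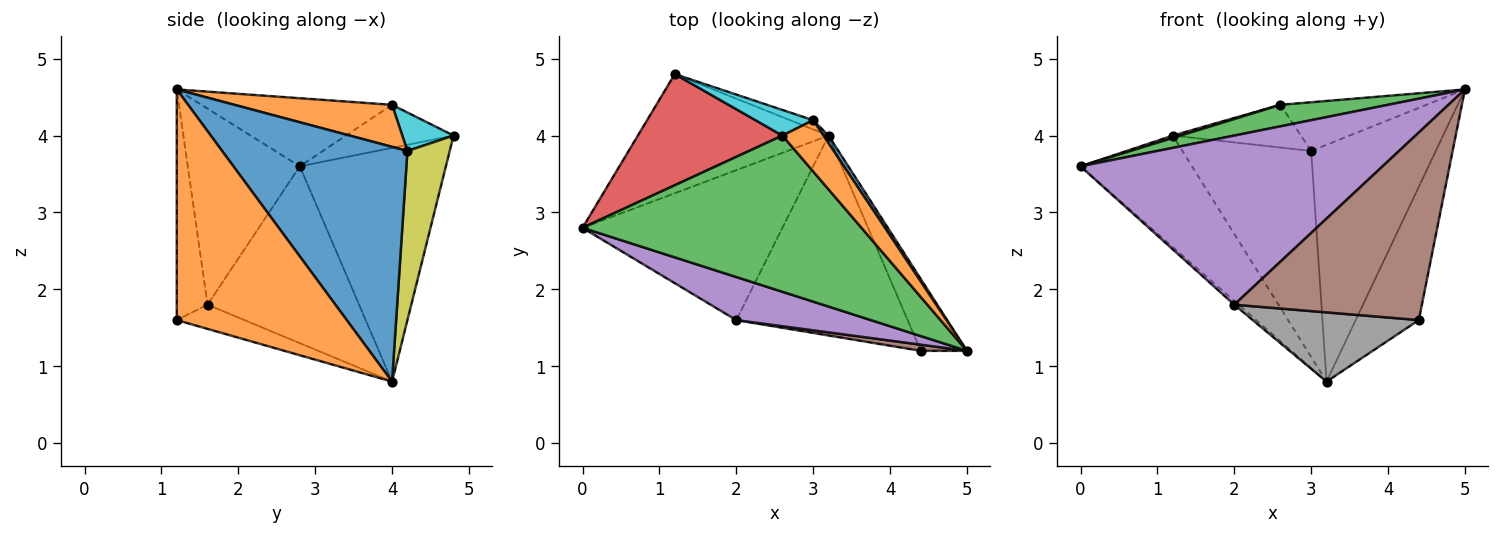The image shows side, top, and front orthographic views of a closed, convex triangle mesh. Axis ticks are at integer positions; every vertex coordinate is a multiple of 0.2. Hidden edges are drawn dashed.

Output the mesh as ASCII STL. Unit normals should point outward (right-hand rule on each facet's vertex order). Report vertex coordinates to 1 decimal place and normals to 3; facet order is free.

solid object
 facet normal -0.667 0.509 -0.544
  outer loop
   vertex 3.2 4.0 0.8
   vertex 0.0 2.8 3.6
   vertex 1.2 4.8 4.0
  endloop
 endfacet
 facet normal 0.921 0.342 -0.184
  outer loop
   vertex 4.4 1.2 1.6
   vertex 3.2 4.0 0.8
   vertex 5.0 1.2 4.6
  endloop
 endfacet
 facet normal -0.235 -0.133 0.963
  outer loop
   vertex 2.6 4.0 4.4
   vertex 0.0 2.8 3.6
   vertex 5.0 1.2 4.6
  endloop
 endfacet
 facet normal -0.285 -0.020 0.958
  outer loop
   vertex 2.6 4.0 4.4
   vertex 1.2 4.8 4.0
   vertex 0.0 2.8 3.6
  endloop
 endfacet
 facet normal -0.338 -0.912 0.232
  outer loop
   vertex 2.0 1.6 1.8
   vertex 5.0 1.2 4.6
   vertex 0.0 2.8 3.6
  endloop
 endfacet
 facet normal -0.162 -0.986 0.032
  outer loop
   vertex 2.0 1.6 1.8
   vertex 4.4 1.2 1.6
   vertex 5.0 1.2 4.6
  endloop
 endfacet
 facet normal -0.662 0.019 -0.749
  outer loop
   vertex 2.0 1.6 1.8
   vertex 0.0 2.8 3.6
   vertex 3.2 4.0 0.8
  endloop
 endfacet
 facet normal -0.132 -0.324 -0.937
  outer loop
   vertex 2.0 1.6 1.8
   vertex 3.2 4.0 0.8
   vertex 4.4 1.2 1.6
  endloop
 endfacet
 facet normal 0.312 0.949 -0.043
  outer loop
   vertex 3.0 4.2 3.8
   vertex 3.2 4.0 0.8
   vertex 1.2 4.8 4.0
  endloop
 endfacet
 facet normal 0.324 0.811 0.487
  outer loop
   vertex 3.0 4.2 3.8
   vertex 1.2 4.8 4.0
   vertex 2.6 4.0 4.4
  endloop
 endfacet
 facet normal 0.830 0.558 0.018
  outer loop
   vertex 3.0 4.2 3.8
   vertex 5.0 1.2 4.6
   vertex 3.2 4.0 0.8
  endloop
 endfacet
 facet normal 0.596 0.553 0.582
  outer loop
   vertex 3.0 4.2 3.8
   vertex 2.6 4.0 4.4
   vertex 5.0 1.2 4.6
  endloop
 endfacet
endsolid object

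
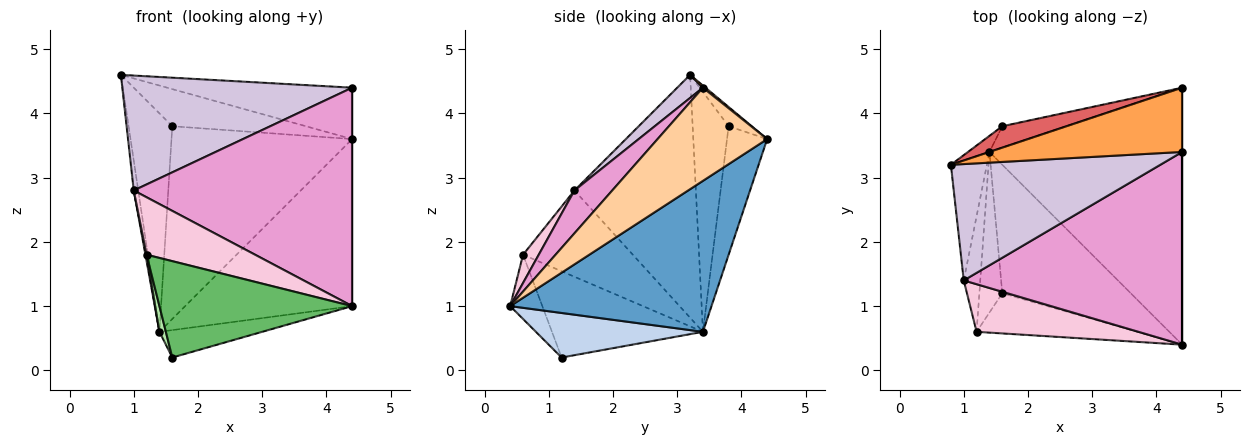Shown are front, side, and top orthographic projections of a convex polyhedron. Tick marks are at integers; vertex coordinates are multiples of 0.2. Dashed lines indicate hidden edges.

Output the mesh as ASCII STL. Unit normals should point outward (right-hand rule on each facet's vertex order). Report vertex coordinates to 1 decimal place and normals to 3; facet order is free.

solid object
 facet normal 0.549 0.456 -0.701
  outer loop
   vertex 1.4 3.4 0.6
   vertex 4.4 4.4 3.6
   vertex 4.4 0.4 1.0
  endloop
 endfacet
 facet normal 0.321 0.198 -0.926
  outer loop
   vertex 1.4 3.4 0.6
   vertex 4.4 0.4 1.0
   vertex 1.6 1.2 0.2
  endloop
 endfacet
 facet normal 0.009 0.625 0.781
  outer loop
   vertex 4.4 3.4 4.4
   vertex 4.4 4.4 3.6
   vertex 0.8 3.2 4.6
  endloop
 endfacet
 facet normal 1.000 0.000 0.000
  outer loop
   vertex 4.4 3.4 4.4
   vertex 4.4 0.4 1.0
   vertex 4.4 4.4 3.6
  endloop
 endfacet
 facet normal -0.152 -0.912 -0.380
  outer loop
   vertex 1.2 0.6 1.8
   vertex 1.6 1.2 0.2
   vertex 4.4 0.4 1.0
  endloop
 endfacet
 facet normal -0.966 -0.041 -0.257
  outer loop
   vertex 1.2 0.6 1.8
   vertex 1.4 3.4 0.6
   vertex 1.6 1.2 0.2
  endloop
 endfacet
 facet normal -0.148 0.857 0.494
  outer loop
   vertex 1.6 3.8 3.8
   vertex 0.8 3.2 4.6
   vertex 4.4 4.4 3.6
  endloop
 endfacet
 facet normal -0.635 0.771 -0.057
  outer loop
   vertex 1.6 3.8 3.8
   vertex 1.4 3.4 0.6
   vertex 0.8 3.2 4.6
  endloop
 endfacet
 facet normal -0.216 0.970 -0.108
  outer loop
   vertex 1.6 3.8 3.8
   vertex 4.4 4.4 3.6
   vertex 1.4 3.4 0.6
  endloop
 endfacet
 facet normal 0.078 -0.701 0.709
  outer loop
   vertex 1.0 1.4 2.8
   vertex 4.4 3.4 4.4
   vertex 0.8 3.2 4.6
  endloop
 endfacet
 facet normal -0.989 0.037 -0.146
  outer loop
   vertex 1.0 1.4 2.8
   vertex 0.8 3.2 4.6
   vertex 1.4 3.4 0.6
  endloop
 endfacet
 facet normal -0.982 -0.010 -0.188
  outer loop
   vertex 1.0 1.4 2.8
   vertex 1.4 3.4 0.6
   vertex 1.2 0.6 1.8
  endloop
 endfacet
 facet normal 0.129 -0.744 0.656
  outer loop
   vertex 1.0 1.4 2.8
   vertex 4.4 0.4 1.0
   vertex 4.4 3.4 4.4
  endloop
 endfacet
 facet normal 0.111 -0.765 0.634
  outer loop
   vertex 1.0 1.4 2.8
   vertex 1.2 0.6 1.8
   vertex 4.4 0.4 1.0
  endloop
 endfacet
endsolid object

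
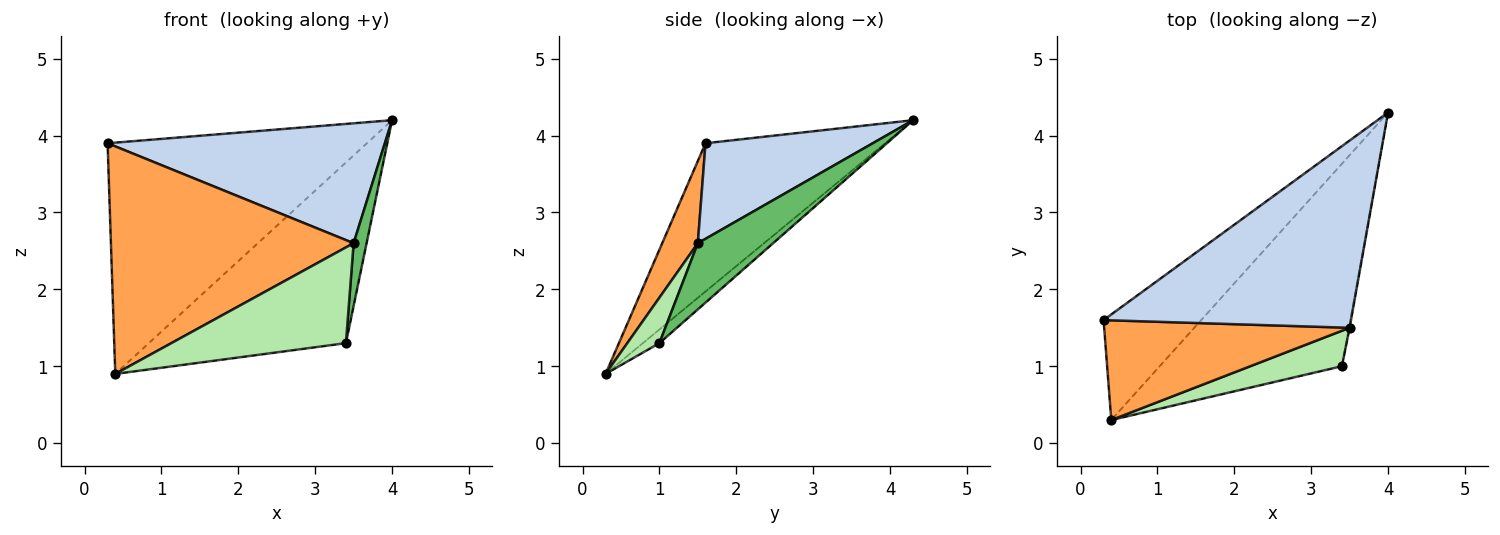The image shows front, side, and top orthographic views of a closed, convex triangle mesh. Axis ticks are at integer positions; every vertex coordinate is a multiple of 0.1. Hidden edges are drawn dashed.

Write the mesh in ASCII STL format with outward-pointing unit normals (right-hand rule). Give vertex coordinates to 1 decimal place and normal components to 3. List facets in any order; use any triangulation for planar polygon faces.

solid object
 facet normal -0.533 0.770 -0.351
  outer loop
   vertex 0.4 0.3 0.9
   vertex 0.3 1.6 3.9
   vertex 4.0 4.3 4.2
  endloop
 endfacet
 facet normal 0.309 -0.513 0.801
  outer loop
   vertex 3.5 1.5 2.6
   vertex 4.0 4.3 4.2
   vertex 0.3 1.6 3.9
  endloop
 endfacet
 facet normal 0.133 -0.908 0.398
  outer loop
   vertex 3.5 1.5 2.6
   vertex 0.3 1.6 3.9
   vertex 0.4 0.3 0.9
  endloop
 endfacet
 facet normal -0.056 0.665 -0.745
  outer loop
   vertex 3.4 1.0 1.3
   vertex 0.4 0.3 0.9
   vertex 4.0 4.3 4.2
  endloop
 endfacet
 facet normal 0.985 -0.170 -0.010
  outer loop
   vertex 3.4 1.0 1.3
   vertex 4.0 4.3 4.2
   vertex 3.5 1.5 2.6
  endloop
 endfacet
 facet normal 0.170 -0.924 0.342
  outer loop
   vertex 3.4 1.0 1.3
   vertex 3.5 1.5 2.6
   vertex 0.4 0.3 0.9
  endloop
 endfacet
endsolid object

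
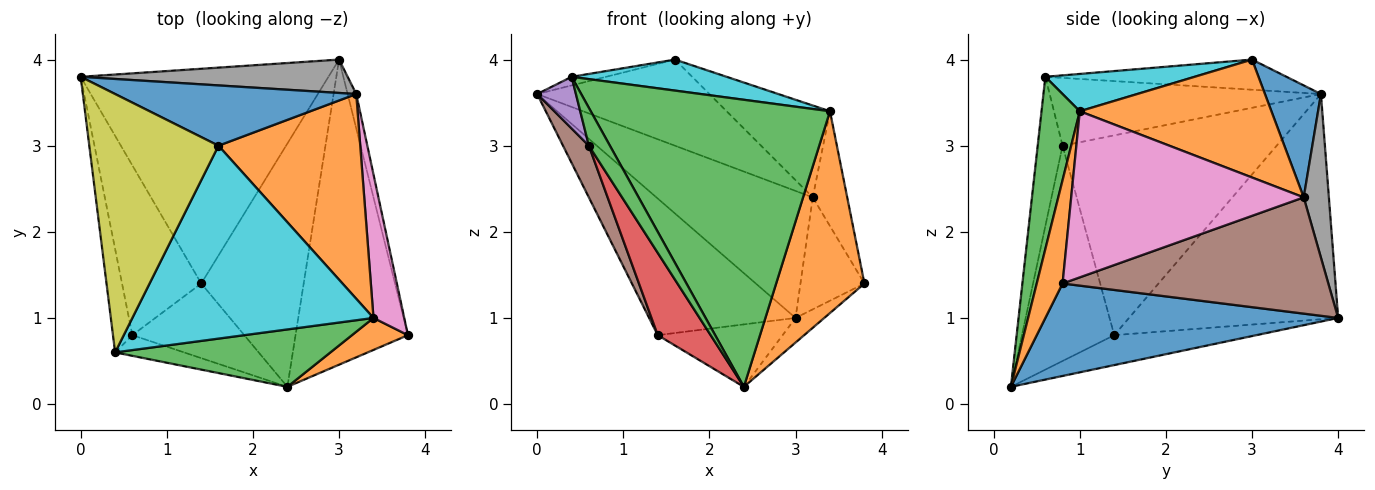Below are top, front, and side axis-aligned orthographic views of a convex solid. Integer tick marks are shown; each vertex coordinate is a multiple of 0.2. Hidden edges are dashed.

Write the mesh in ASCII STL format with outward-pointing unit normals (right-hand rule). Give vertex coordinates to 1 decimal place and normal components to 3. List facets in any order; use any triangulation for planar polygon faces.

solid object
 facet normal 0.634 0.062 -0.771
  outer loop
   vertex 2.4 0.2 0.2
   vertex 3.0 4.0 1.0
   vertex 3.8 0.8 1.4
  endloop
 endfacet
 facet normal 0.278 -0.949 0.150
  outer loop
   vertex 3.4 1.0 3.4
   vertex 2.4 0.2 0.2
   vertex 3.8 0.8 1.4
  endloop
 endfacet
 facet normal 0.155 -0.969 0.194
  outer loop
   vertex 3.4 1.0 3.4
   vertex 0.4 0.6 3.8
   vertex 2.4 0.2 0.2
  endloop
 endfacet
 facet normal -0.609 0.426 -0.669
  outer loop
   vertex 1.4 1.4 0.8
   vertex 0.0 3.8 3.6
   vertex 3.0 4.0 1.0
  endloop
 endfacet
 facet normal -0.272 0.239 -0.932
  outer loop
   vertex 1.4 1.4 0.8
   vertex 3.0 4.0 1.0
   vertex 2.4 0.2 0.2
  endloop
 endfacet
 facet normal 0.970 0.233 -0.072
  outer loop
   vertex 3.2 3.6 2.4
   vertex 3.8 0.8 1.4
   vertex 3.0 4.0 1.0
  endloop
 endfacet
 facet normal 0.973 0.144 0.180
  outer loop
   vertex 3.2 3.6 2.4
   vertex 3.4 1.0 3.4
   vertex 3.8 0.8 1.4
  endloop
 endfacet
 facet normal 0.154 0.956 0.251
  outer loop
   vertex 3.2 3.6 2.4
   vertex 3.0 4.0 1.0
   vertex 0.0 3.8 3.6
  endloop
 endfacet
 facet normal -0.227 0.032 0.973
  outer loop
   vertex 1.6 3.0 4.0
   vertex 0.0 3.8 3.6
   vertex 0.4 0.6 3.8
  endloop
 endfacet
 facet normal 0.151 -0.157 0.976
  outer loop
   vertex 1.6 3.0 4.0
   vertex 0.4 0.6 3.8
   vertex 3.4 1.0 3.4
  endloop
 endfacet
 facet normal 0.257 0.792 0.554
  outer loop
   vertex 1.6 3.0 4.0
   vertex 3.2 3.6 2.4
   vertex 0.0 3.8 3.6
  endloop
 endfacet
 facet normal 0.605 0.326 0.727
  outer loop
   vertex 1.6 3.0 4.0
   vertex 3.4 1.0 3.4
   vertex 3.2 3.6 2.4
  endloop
 endfacet
 facet normal -0.720 -0.609 -0.332
  outer loop
   vertex 0.6 0.8 3.0
   vertex 2.4 0.2 0.2
   vertex 0.4 0.6 3.8
  endloop
 endfacet
 facet normal -0.791 -0.453 -0.411
  outer loop
   vertex 0.6 0.8 3.0
   vertex 1.4 1.4 0.8
   vertex 2.4 0.2 0.2
  endloop
 endfacet
 facet normal -0.953 -0.136 -0.272
  outer loop
   vertex 0.6 0.8 3.0
   vertex 0.4 0.6 3.8
   vertex 0.0 3.8 3.6
  endloop
 endfacet
 facet normal -0.924 -0.111 -0.366
  outer loop
   vertex 0.6 0.8 3.0
   vertex 0.0 3.8 3.6
   vertex 1.4 1.4 0.8
  endloop
 endfacet
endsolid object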